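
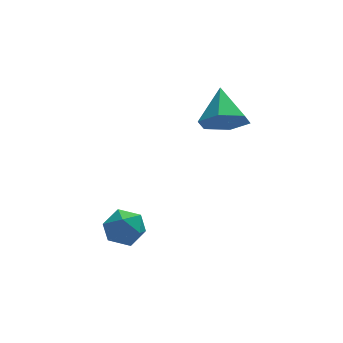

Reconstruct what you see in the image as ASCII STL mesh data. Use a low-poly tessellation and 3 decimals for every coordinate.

solid 
facet normal -0.521 0.080 0.850
outer loop
vertex -2.718 -1.032 -1.987
vertex -3.327 -1.469 -2.319
vertex -2.724 -1.849 -1.914
endloop
endfacet
facet normal 0.181 0.086 0.980
outer loop
vertex -2.718 -1.032 -1.987
vertex -2.724 -1.849 -1.914
vertex -2.022 -1.458 -2.078
endloop
endfacet
facet normal 0.468 0.632 0.618
outer loop
vertex -2.718 -1.032 -1.987
vertex -2.022 -1.458 -2.078
vertex -2.192 -0.836 -2.585
endloop
endfacet
facet normal -0.057 0.963 0.265
outer loop
vertex -2.718 -1.032 -1.987
vertex -2.192 -0.836 -2.585
vertex -2.998 -0.843 -2.734
endloop
endfacet
facet normal -0.669 0.622 0.408
outer loop
vertex -2.718 -1.032 -1.987
vertex -2.998 -0.843 -2.734
vertex -3.327 -1.469 -2.319
endloop
endfacet
facet normal 0.458 -0.519 0.722
outer loop
vertex -2.022 -1.458 -2.078
vertex -2.724 -1.849 -1.914
vertex -2.202 -2.157 -2.466
endloop
endfacet
facet normal -0.677 -0.529 0.512
outer loop
vertex -2.724 -1.849 -1.914
vertex -3.327 -1.469 -2.319
vertex -3.008 -2.164 -2.615
endloop
endfacet
facet normal -0.916 0.348 -0.202
outer loop
vertex -3.327 -1.469 -2.319
vertex -2.998 -0.843 -2.734
vertex -3.178 -1.542 -3.122
endloop
endfacet
facet normal 0.072 0.898 -0.433
outer loop
vertex -2.998 -0.843 -2.734
vertex -2.192 -0.836 -2.585
vertex -2.476 -1.151 -3.286
endloop
endfacet
facet normal 0.921 0.364 0.138
outer loop
vertex -2.192 -0.836 -2.585
vertex -2.022 -1.458 -2.078
vertex -1.873 -1.531 -2.881
endloop
endfacet
facet normal 0.057 -0.963 -0.265
outer loop
vertex -2.482 -1.968 -3.213
vertex -2.202 -2.157 -2.466
vertex -3.008 -2.164 -2.615
endloop
endfacet
facet normal -0.468 -0.632 -0.618
outer loop
vertex -2.482 -1.968 -3.213
vertex -3.008 -2.164 -2.615
vertex -3.178 -1.542 -3.122
endloop
endfacet
facet normal -0.181 -0.086 -0.980
outer loop
vertex -2.482 -1.968 -3.213
vertex -3.178 -1.542 -3.122
vertex -2.476 -1.151 -3.286
endloop
endfacet
facet normal 0.521 -0.080 -0.850
outer loop
vertex -2.482 -1.968 -3.213
vertex -2.476 -1.151 -3.286
vertex -1.873 -1.531 -2.881
endloop
endfacet
facet normal 0.669 -0.622 -0.408
outer loop
vertex -2.482 -1.968 -3.213
vertex -1.873 -1.531 -2.881
vertex -2.202 -2.157 -2.466
endloop
endfacet
facet normal -0.072 -0.898 0.433
outer loop
vertex -3.008 -2.164 -2.615
vertex -2.202 -2.157 -2.466
vertex -2.724 -1.849 -1.914
endloop
endfacet
facet normal -0.921 -0.364 -0.138
outer loop
vertex -3.178 -1.542 -3.122
vertex -3.008 -2.164 -2.615
vertex -3.327 -1.469 -2.319
endloop
endfacet
facet normal -0.458 0.519 -0.722
outer loop
vertex -2.476 -1.151 -3.286
vertex -3.178 -1.542 -3.122
vertex -2.998 -0.843 -2.734
endloop
endfacet
facet normal 0.677 0.529 -0.512
outer loop
vertex -1.873 -1.531 -2.881
vertex -2.476 -1.151 -3.286
vertex -2.192 -0.836 -2.585
endloop
endfacet
facet normal 0.916 -0.348 0.202
outer loop
vertex -2.202 -2.157 -2.466
vertex -1.873 -1.531 -2.881
vertex -2.022 -1.458 -2.078
endloop
endfacet
facet normal -0.112 -0.803 -0.585
outer loop
vertex 2.076 0.54 0.96
vertex 1.479 1.035 0.394
vertex 2.422 1.035 0.214
endloop
endfacet
facet normal 0.876 0.100 0.473
outer loop
vertex 2.076 0.54 0.96
vertex 2.422 1.035 0.214
vertex 1.661 2.345 1.346
endloop
endfacet
facet normal -0.111 -0.804 -0.584
outer loop
vertex 2.422 1.035 0.214
vertex 1.479 1.035 0.394
vertex 1.825 1.529 -0.353
endloop
endfacet
facet normal 0.741 0.630 -0.231
outer loop
vertex 2.422 1.035 0.214
vertex 1.825 1.529 -0.353
vertex 1.661 2.345 1.346
endloop
endfacet
facet normal -0.112 -0.804 -0.584
outer loop
vertex 1.825 1.529 -0.353
vertex 1.479 1.035 0.394
vertex 0.882 1.529 -0.172
endloop
endfacet
facet normal -0.084 0.895 -0.438
outer loop
vertex 1.825 1.529 -0.353
vertex 0.882 1.529 -0.172
vertex 1.661 2.345 1.346
endloop
endfacet
facet normal -0.111 -0.804 -0.584
outer loop
vertex 0.882 1.529 -0.172
vertex 1.479 1.035 0.394
vertex 0.536 1.035 0.574
endloop
endfacet
facet normal -0.774 0.630 0.058
outer loop
vertex 0.882 1.529 -0.172
vertex 0.536 1.035 0.574
vertex 1.661 2.345 1.346
endloop
endfacet
facet normal -0.112 -0.804 -0.584
outer loop
vertex 0.536 1.035 0.574
vertex 1.479 1.035 0.394
vertex 1.133 0.54 1.141
endloop
endfacet
facet normal -0.640 0.101 0.762
outer loop
vertex 0.536 1.035 0.574
vertex 1.133 0.54 1.141
vertex 1.661 2.345 1.346
endloop
endfacet
facet normal -0.112 -0.804 -0.584
outer loop
vertex 1.133 0.54 1.141
vertex 1.479 1.035 0.394
vertex 2.076 0.54 0.96
endloop
endfacet
facet normal 0.186 -0.164 0.969
outer loop
vertex 1.133 0.54 1.141
vertex 2.076 0.54 0.96
vertex 1.661 2.345 1.346
endloop
endfacet

endsolid


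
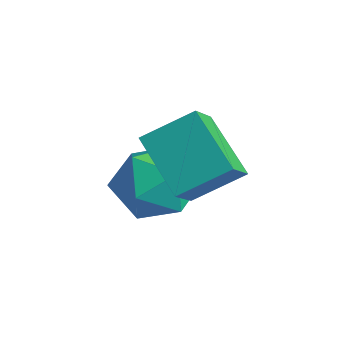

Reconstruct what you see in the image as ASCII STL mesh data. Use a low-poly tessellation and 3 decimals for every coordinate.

solid 
facet normal -0.033 0.913 -0.406
outer loop
vertex -0.77 3.839 -4.729
vertex -1.462 4.128 -4.023
vertex -0.456 4.247 -3.837
endloop
endfacet
facet normal 0.610 0.617 -0.497
outer loop
vertex -0.77 3.839 -4.729
vertex -0.456 4.247 -3.837
vertex 0.04 3.436 -4.235
endloop
endfacet
facet normal 0.523 0.005 -0.853
outer loop
vertex -0.77 3.839 -4.729
vertex 0.04 3.436 -4.235
vertex -0.66 2.816 -4.668
endloop
endfacet
facet normal -0.175 -0.077 -0.981
outer loop
vertex -0.77 3.839 -4.729
vertex -0.66 2.816 -4.668
vertex -1.588 3.243 -4.536
endloop
endfacet
facet normal -0.518 0.483 -0.706
outer loop
vertex -0.77 3.839 -4.729
vertex -1.588 3.243 -4.536
vertex -1.462 4.128 -4.023
endloop
endfacet
facet normal 0.874 0.462 0.147
outer loop
vertex 0.04 3.436 -4.235
vertex -0.456 4.247 -3.837
vertex -0.152 3.477 -3.224
endloop
endfacet
facet normal -0.166 0.941 0.294
outer loop
vertex -0.456 4.247 -3.837
vertex -1.462 4.128 -4.023
vertex -1.08 3.904 -3.092
endloop
endfacet
facet normal -0.950 0.246 -0.190
outer loop
vertex -1.462 4.128 -4.023
vertex -1.588 3.243 -4.536
vertex -1.78 3.284 -3.525
endloop
endfacet
facet normal -0.395 -0.663 -0.636
outer loop
vertex -1.588 3.243 -4.536
vertex -0.66 2.816 -4.668
vertex -1.284 2.473 -3.923
endloop
endfacet
facet normal 0.733 -0.529 -0.428
outer loop
vertex -0.66 2.816 -4.668
vertex 0.04 3.436 -4.235
vertex -0.278 2.592 -3.737
endloop
endfacet
facet normal 0.175 0.077 0.981
outer loop
vertex -0.97 2.881 -3.031
vertex -0.152 3.477 -3.224
vertex -1.08 3.904 -3.092
endloop
endfacet
facet normal -0.523 -0.005 0.853
outer loop
vertex -0.97 2.881 -3.031
vertex -1.08 3.904 -3.092
vertex -1.78 3.284 -3.525
endloop
endfacet
facet normal -0.610 -0.617 0.497
outer loop
vertex -0.97 2.881 -3.031
vertex -1.78 3.284 -3.525
vertex -1.284 2.473 -3.923
endloop
endfacet
facet normal 0.033 -0.913 0.406
outer loop
vertex -0.97 2.881 -3.031
vertex -1.284 2.473 -3.923
vertex -0.278 2.592 -3.737
endloop
endfacet
facet normal 0.518 -0.483 0.706
outer loop
vertex -0.97 2.881 -3.031
vertex -0.278 2.592 -3.737
vertex -0.152 3.477 -3.224
endloop
endfacet
facet normal 0.395 0.663 0.636
outer loop
vertex -1.08 3.904 -3.092
vertex -0.152 3.477 -3.224
vertex -0.456 4.247 -3.837
endloop
endfacet
facet normal -0.733 0.529 0.428
outer loop
vertex -1.78 3.284 -3.525
vertex -1.08 3.904 -3.092
vertex -1.462 4.128 -4.023
endloop
endfacet
facet normal -0.874 -0.462 -0.147
outer loop
vertex -1.284 2.473 -3.923
vertex -1.78 3.284 -3.525
vertex -1.588 3.243 -4.536
endloop
endfacet
facet normal 0.166 -0.941 -0.294
outer loop
vertex -0.278 2.592 -3.737
vertex -1.284 2.473 -3.923
vertex -0.66 2.816 -4.668
endloop
endfacet
facet normal 0.950 -0.246 0.190
outer loop
vertex -0.152 3.477 -3.224
vertex -0.278 2.592 -3.737
vertex 0.04 3.436 -4.235
endloop
endfacet
facet normal -0.466 0.624 -0.627
outer loop
vertex -0.463 4.395 -2.023
vertex 0.878 4.466 -2.948
vertex -0.894 3.366 -2.727
endloop
endfacet
facet normal -0.823 -0.043 0.567
outer loop
vertex -0.438 2.754 -2.112
vertex -0.463 4.395 -2.023
vertex -0.894 3.366 -2.727
endloop
endfacet
facet normal -0.466 0.624 -0.627
outer loop
vertex -0.894 3.366 -2.727
vertex 0.878 4.466 -2.948
vertex 0.446 3.436 -3.652
endloop
endfacet
facet normal -0.327 -0.780 -0.533
outer loop
vertex 0.446 3.436 -3.652
vertex -0.438 2.754 -2.112
vertex -0.894 3.366 -2.727
endloop
endfacet
facet normal 0.327 0.780 0.534
outer loop
vertex -0.463 4.395 -2.023
vertex 1.334 3.854 -2.333
vertex 0.878 4.466 -2.948
endloop
endfacet
facet normal -0.822 -0.043 0.568
outer loop
vertex -0.006 3.784 -1.408
vertex -0.463 4.395 -2.023
vertex -0.438 2.754 -2.112
endloop
endfacet
facet normal 0.327 0.781 0.533
outer loop
vertex -0.006 3.784 -1.408
vertex 1.334 3.854 -2.333
vertex -0.463 4.395 -2.023
endloop
endfacet
facet normal 0.822 0.043 -0.567
outer loop
vertex 0.878 4.466 -2.948
vertex 1.334 3.854 -2.333
vertex 0.446 3.436 -3.652
endloop
endfacet
facet normal -0.326 -0.781 -0.533
outer loop
vertex 0.903 2.825 -3.037
vertex -0.438 2.754 -2.112
vertex 0.446 3.436 -3.652
endloop
endfacet
facet normal 0.822 0.044 -0.567
outer loop
vertex 0.446 3.436 -3.652
vertex 1.334 3.854 -2.333
vertex 0.903 2.825 -3.037
endloop
endfacet
facet normal 0.466 -0.624 0.627
outer loop
vertex 0.903 2.825 -3.037
vertex -0.006 3.784 -1.408
vertex -0.438 2.754 -2.112
endloop
endfacet
facet normal 0.466 -0.624 0.627
outer loop
vertex 1.334 3.854 -2.333
vertex -0.006 3.784 -1.408
vertex 0.903 2.825 -3.037
endloop
endfacet

endsolid


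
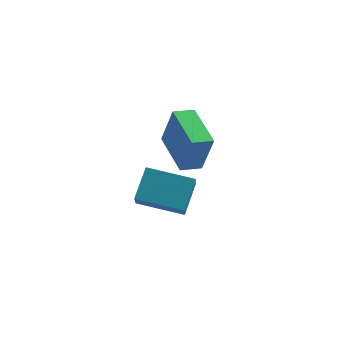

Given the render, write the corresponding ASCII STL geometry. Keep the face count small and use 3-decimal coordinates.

solid 
facet normal -0.977 -0.064 0.205
outer loop
vertex 0.808 -5.157 -1.659
vertex 0.965 -4.1 -0.578
vertex 0.411 -3.647 -3.079
endloop
endfacet
facet normal -0.103 -0.696 -0.711
outer loop
vertex 2.335 -3.52 -3.482
vertex 0.808 -5.157 -1.659
vertex 0.411 -3.647 -3.079
endloop
endfacet
facet normal -0.977 -0.064 0.205
outer loop
vertex 0.411 -3.647 -3.079
vertex 0.965 -4.1 -0.578
vertex 0.568 -2.59 -1.998
endloop
endfacet
facet normal -0.188 0.716 -0.673
outer loop
vertex 0.568 -2.59 -1.998
vertex 2.335 -3.52 -3.482
vertex 0.411 -3.647 -3.079
endloop
endfacet
facet normal 0.188 -0.716 0.673
outer loop
vertex 0.808 -5.157 -1.659
vertex 2.889 -3.973 -0.981
vertex 0.965 -4.1 -0.578
endloop
endfacet
facet normal -0.103 -0.696 -0.711
outer loop
vertex 2.732 -5.03 -2.062
vertex 0.808 -5.157 -1.659
vertex 2.335 -3.52 -3.482
endloop
endfacet
facet normal 0.188 -0.716 0.673
outer loop
vertex 2.732 -5.03 -2.062
vertex 2.889 -3.973 -0.981
vertex 0.808 -5.157 -1.659
endloop
endfacet
facet normal 0.103 0.696 0.711
outer loop
vertex 0.965 -4.1 -0.578
vertex 2.889 -3.973 -0.981
vertex 0.568 -2.59 -1.998
endloop
endfacet
facet normal -0.188 0.716 -0.673
outer loop
vertex 2.492 -2.463 -2.401
vertex 2.335 -3.52 -3.482
vertex 0.568 -2.59 -1.998
endloop
endfacet
facet normal 0.103 0.696 0.711
outer loop
vertex 0.568 -2.59 -1.998
vertex 2.889 -3.973 -0.981
vertex 2.492 -2.463 -2.401
endloop
endfacet
facet normal 0.977 0.064 -0.205
outer loop
vertex 2.492 -2.463 -2.401
vertex 2.732 -5.03 -2.062
vertex 2.335 -3.52 -3.482
endloop
endfacet
facet normal 0.977 0.064 -0.205
outer loop
vertex 2.889 -3.973 -0.981
vertex 2.732 -5.03 -2.062
vertex 2.492 -2.463 -2.401
endloop
endfacet
facet normal -0.773 -0.617 0.150
outer loop
vertex 1.98 -1.086 -1.007
vertex 0.75 0.589 -0.456
vertex 1.441 -0.867 -2.878
endloop
endfacet
facet normal 0.572 -0.779 -0.256
outer loop
vertex 2.19 -0.269 -3.024
vertex 1.98 -1.086 -1.007
vertex 1.441 -0.867 -2.878
endloop
endfacet
facet normal -0.772 -0.617 0.151
outer loop
vertex 1.441 -0.867 -2.878
vertex 0.75 0.589 -0.456
vertex 0.21 0.808 -2.328
endloop
endfacet
facet normal -0.275 0.111 -0.955
outer loop
vertex 0.21 0.808 -2.328
vertex 2.19 -0.269 -3.024
vertex 1.441 -0.867 -2.878
endloop
endfacet
facet normal 0.275 -0.112 0.955
outer loop
vertex 1.98 -1.086 -1.007
vertex 1.499 1.187 -0.602
vertex 0.75 0.589 -0.456
endloop
endfacet
facet normal 0.572 -0.779 -0.256
outer loop
vertex 2.73 -0.488 -1.152
vertex 1.98 -1.086 -1.007
vertex 2.19 -0.269 -3.024
endloop
endfacet
facet normal 0.274 -0.112 0.955
outer loop
vertex 2.73 -0.488 -1.152
vertex 1.499 1.187 -0.602
vertex 1.98 -1.086 -1.007
endloop
endfacet
facet normal -0.572 0.779 0.256
outer loop
vertex 0.75 0.589 -0.456
vertex 1.499 1.187 -0.602
vertex 0.21 0.808 -2.328
endloop
endfacet
facet normal -0.274 0.113 -0.955
outer loop
vertex 0.96 1.406 -2.473
vertex 2.19 -0.269 -3.024
vertex 0.21 0.808 -2.328
endloop
endfacet
facet normal -0.572 0.779 0.256
outer loop
vertex 0.21 0.808 -2.328
vertex 1.499 1.187 -0.602
vertex 0.96 1.406 -2.473
endloop
endfacet
facet normal 0.773 0.617 -0.151
outer loop
vertex 0.96 1.406 -2.473
vertex 2.73 -0.488 -1.152
vertex 2.19 -0.269 -3.024
endloop
endfacet
facet normal 0.772 0.617 -0.150
outer loop
vertex 1.499 1.187 -0.602
vertex 2.73 -0.488 -1.152
vertex 0.96 1.406 -2.473
endloop
endfacet

endsolid


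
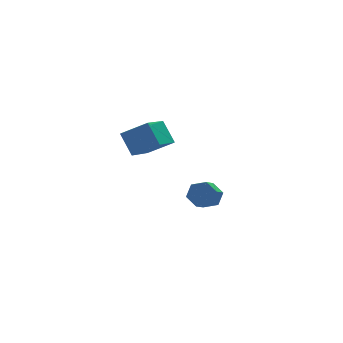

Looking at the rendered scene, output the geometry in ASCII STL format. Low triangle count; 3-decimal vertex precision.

solid 
facet normal -0.714 0.450 -0.536
outer loop
vertex -0.57 -0.888 1.458
vertex 0.473 -0.014 0.804
vertex -0.444 -1.636 0.662
endloop
endfacet
facet normal -0.691 -0.578 0.434
outer loop
vertex 0.427 -2.186 1.316
vertex -0.57 -0.888 1.458
vertex -0.444 -1.636 0.662
endloop
endfacet
facet normal -0.714 0.450 -0.536
outer loop
vertex -0.444 -1.636 0.662
vertex 0.473 -0.014 0.804
vertex 0.6 -0.762 0.007
endloop
endfacet
facet normal 0.115 -0.680 -0.724
outer loop
vertex 0.6 -0.762 0.007
vertex 0.427 -2.186 1.316
vertex -0.444 -1.636 0.662
endloop
endfacet
facet normal -0.115 0.679 0.725
outer loop
vertex -0.57 -0.888 1.458
vertex 1.344 -0.564 1.458
vertex 0.473 -0.014 0.804
endloop
endfacet
facet normal -0.691 -0.578 0.433
outer loop
vertex 0.3 -1.438 2.113
vertex -0.57 -0.888 1.458
vertex 0.427 -2.186 1.316
endloop
endfacet
facet normal -0.115 0.680 0.724
outer loop
vertex 0.3 -1.438 2.113
vertex 1.344 -0.564 1.458
vertex -0.57 -0.888 1.458
endloop
endfacet
facet normal 0.691 0.579 -0.433
outer loop
vertex 0.473 -0.014 0.804
vertex 1.344 -0.564 1.458
vertex 0.6 -0.762 0.007
endloop
endfacet
facet normal 0.116 -0.680 -0.724
outer loop
vertex 1.47 -1.312 0.662
vertex 0.427 -2.186 1.316
vertex 0.6 -0.762 0.007
endloop
endfacet
facet normal 0.692 0.578 -0.433
outer loop
vertex 0.6 -0.762 0.007
vertex 1.344 -0.564 1.458
vertex 1.47 -1.312 0.662
endloop
endfacet
facet normal 0.714 -0.450 0.536
outer loop
vertex 1.47 -1.312 0.662
vertex 0.3 -1.438 2.113
vertex 0.427 -2.186 1.316
endloop
endfacet
facet normal 0.714 -0.451 0.536
outer loop
vertex 1.344 -0.564 1.458
vertex 0.3 -1.438 2.113
vertex 1.47 -1.312 0.662
endloop
endfacet
facet normal 0.569 0.586 -0.577
outer loop
vertex 4.116 -0.237 -3.592
vertex 3.611 0.072 -3.776
vertex 3.924 0.26 -3.276
endloop
endfacet
facet normal 0.762 -0.111 0.638
outer loop
vertex 4.116 -0.237 -3.592
vertex 3.924 0.26 -3.276
vertex 3.474 -0.9 -2.94
endloop
endfacet
facet normal 0.764 -0.112 0.636
outer loop
vertex 3.474 -0.9 -2.94
vertex 3.924 0.26 -3.276
vertex 3.283 -0.403 -2.623
endloop
endfacet
facet normal -0.568 -0.587 0.577
outer loop
vertex 3.474 -0.9 -2.94
vertex 3.283 -0.403 -2.623
vertex 2.969 -0.592 -3.124
endloop
endfacet
facet normal 0.568 0.587 -0.576
outer loop
vertex 3.924 0.26 -3.276
vertex 3.611 0.072 -3.776
vertex 3.419 0.569 -3.459
endloop
endfacet
facet normal 0.115 0.638 0.761
outer loop
vertex 3.924 0.26 -3.276
vertex 3.419 0.569 -3.459
vertex 3.283 -0.403 -2.623
endloop
endfacet
facet normal 0.113 0.639 0.761
outer loop
vertex 3.283 -0.403 -2.623
vertex 3.419 0.569 -3.459
vertex 2.777 -0.094 -2.807
endloop
endfacet
facet normal -0.568 -0.587 0.577
outer loop
vertex 3.283 -0.403 -2.623
vertex 2.777 -0.094 -2.807
vertex 2.969 -0.592 -3.124
endloop
endfacet
facet normal 0.568 0.587 -0.576
outer loop
vertex 3.419 0.569 -3.459
vertex 3.611 0.072 -3.776
vertex 3.106 0.38 -3.96
endloop
endfacet
facet normal -0.650 0.750 0.123
outer loop
vertex 3.419 0.569 -3.459
vertex 3.106 0.38 -3.96
vertex 2.777 -0.094 -2.807
endloop
endfacet
facet normal -0.650 0.750 0.123
outer loop
vertex 2.777 -0.094 -2.807
vertex 3.106 0.38 -3.96
vertex 2.464 -0.283 -3.308
endloop
endfacet
facet normal -0.569 -0.586 0.577
outer loop
vertex 2.777 -0.094 -2.807
vertex 2.464 -0.283 -3.308
vertex 2.969 -0.592 -3.124
endloop
endfacet
facet normal 0.568 0.587 -0.577
outer loop
vertex 3.106 0.38 -3.96
vertex 3.611 0.072 -3.776
vertex 3.297 -0.117 -4.277
endloop
endfacet
facet normal -0.763 0.113 -0.637
outer loop
vertex 3.106 0.38 -3.96
vertex 3.297 -0.117 -4.277
vertex 2.464 -0.283 -3.308
endloop
endfacet
facet normal -0.763 0.110 -0.637
outer loop
vertex 2.464 -0.283 -3.308
vertex 3.297 -0.117 -4.277
vertex 2.656 -0.78 -3.624
endloop
endfacet
facet normal -0.569 -0.586 0.577
outer loop
vertex 2.464 -0.283 -3.308
vertex 2.656 -0.78 -3.624
vertex 2.969 -0.592 -3.124
endloop
endfacet
facet normal 0.568 0.587 -0.577
outer loop
vertex 3.297 -0.117 -4.277
vertex 3.611 0.072 -3.776
vertex 3.803 -0.426 -4.093
endloop
endfacet
facet normal -0.114 -0.639 -0.761
outer loop
vertex 3.297 -0.117 -4.277
vertex 3.803 -0.426 -4.093
vertex 2.656 -0.78 -3.624
endloop
endfacet
facet normal -0.114 -0.638 -0.761
outer loop
vertex 2.656 -0.78 -3.624
vertex 3.803 -0.426 -4.093
vertex 3.161 -1.089 -3.441
endloop
endfacet
facet normal -0.568 -0.587 0.576
outer loop
vertex 2.656 -0.78 -3.624
vertex 3.161 -1.089 -3.441
vertex 2.969 -0.592 -3.124
endloop
endfacet
facet normal 0.569 0.586 -0.577
outer loop
vertex 3.803 -0.426 -4.093
vertex 3.611 0.072 -3.776
vertex 4.116 -0.237 -3.592
endloop
endfacet
facet normal 0.650 -0.750 -0.123
outer loop
vertex 3.803 -0.426 -4.093
vertex 4.116 -0.237 -3.592
vertex 3.161 -1.089 -3.441
endloop
endfacet
facet normal 0.650 -0.750 -0.123
outer loop
vertex 3.161 -1.089 -3.441
vertex 4.116 -0.237 -3.592
vertex 3.474 -0.9 -2.94
endloop
endfacet
facet normal -0.568 -0.587 0.576
outer loop
vertex 3.161 -1.089 -3.441
vertex 3.474 -0.9 -2.94
vertex 2.969 -0.592 -3.124
endloop
endfacet

endsolid


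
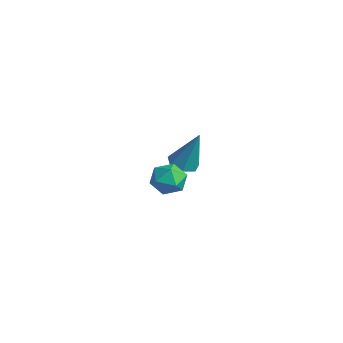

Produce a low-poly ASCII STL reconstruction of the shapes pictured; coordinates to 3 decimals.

solid 
facet normal -0.270 -0.236 -0.934
outer loop
vertex -0.917 3.756 -2.355
vertex -1.486 3.583 -2.147
vertex -1.296 4.15 -2.345
endloop
endfacet
facet normal 0.719 0.693 -0.053
outer loop
vertex -0.917 3.756 -2.355
vertex -1.296 4.15 -2.345
vertex -1.014 3.997 -0.513
endloop
endfacet
facet normal -0.269 -0.236 -0.934
outer loop
vertex -1.296 4.15 -2.345
vertex -1.486 3.583 -2.147
vertex -1.818 4.117 -2.186
endloop
endfacet
facet normal -0.036 0.995 0.089
outer loop
vertex -1.296 4.15 -2.345
vertex -1.818 4.117 -2.186
vertex -1.014 3.997 -0.513
endloop
endfacet
facet normal -0.271 -0.236 -0.933
outer loop
vertex -1.818 4.117 -2.186
vertex -1.486 3.583 -2.147
vertex -2.09 3.682 -1.997
endloop
endfacet
facet normal -0.701 0.603 0.380
outer loop
vertex -1.818 4.117 -2.186
vertex -2.09 3.682 -1.997
vertex -1.014 3.997 -0.513
endloop
endfacet
facet normal -0.271 -0.237 -0.933
outer loop
vertex -2.09 3.682 -1.997
vertex -1.486 3.583 -2.147
vertex -1.907 3.173 -1.921
endloop
endfacet
facet normal -0.776 -0.189 0.602
outer loop
vertex -2.09 3.682 -1.997
vertex -1.907 3.173 -1.921
vertex -1.014 3.997 -0.513
endloop
endfacet
facet normal -0.271 -0.236 -0.933
outer loop
vertex -1.907 3.173 -1.921
vertex -1.486 3.583 -2.147
vertex -1.408 2.972 -2.015
endloop
endfacet
facet normal -0.205 -0.783 0.588
outer loop
vertex -1.907 3.173 -1.921
vertex -1.408 2.972 -2.015
vertex -1.014 3.997 -0.513
endloop
endfacet
facet normal -0.269 -0.236 -0.934
outer loop
vertex -1.408 2.972 -2.015
vertex -1.486 3.583 -2.147
vertex -0.967 3.232 -2.208
endloop
endfacet
facet normal 0.584 -0.733 0.347
outer loop
vertex -1.408 2.972 -2.015
vertex -0.967 3.232 -2.208
vertex -1.014 3.997 -0.513
endloop
endfacet
facet normal -0.269 -0.236 -0.934
outer loop
vertex -0.967 3.232 -2.208
vertex -1.486 3.583 -2.147
vertex -0.917 3.756 -2.355
endloop
endfacet
facet normal 0.995 -0.077 0.063
outer loop
vertex -0.967 3.232 -2.208
vertex -0.917 3.756 -2.355
vertex -1.014 3.997 -0.513
endloop
endfacet
facet normal -0.288 0.020 0.957
outer loop
vertex 2.843 0.587 1.199
vertex 2.745 -0.111 1.184
vertex 3.372 0.153 1.367
endloop
endfacet
facet normal 0.181 0.539 0.823
outer loop
vertex 2.843 0.587 1.199
vertex 3.372 0.153 1.367
vertex 3.494 0.721 0.968
endloop
endfacet
facet normal -0.087 0.949 0.304
outer loop
vertex 2.843 0.587 1.199
vertex 3.494 0.721 0.968
vertex 2.943 0.808 0.538
endloop
endfacet
facet normal -0.722 0.681 0.119
outer loop
vertex 2.843 0.587 1.199
vertex 2.943 0.808 0.538
vertex 2.48 0.294 0.671
endloop
endfacet
facet normal -0.846 0.108 0.522
outer loop
vertex 2.843 0.587 1.199
vertex 2.48 0.294 0.671
vertex 2.745 -0.111 1.184
endloop
endfacet
facet normal 0.780 0.239 0.578
outer loop
vertex 3.494 0.721 0.968
vertex 3.372 0.153 1.367
vertex 3.8 0.106 0.809
endloop
endfacet
facet normal 0.022 -0.605 0.796
outer loop
vertex 3.372 0.153 1.367
vertex 2.745 -0.111 1.184
vertex 3.337 -0.408 0.942
endloop
endfacet
facet normal -0.882 -0.462 0.091
outer loop
vertex 2.745 -0.111 1.184
vertex 2.48 0.294 0.671
vertex 2.786 -0.321 0.512
endloop
endfacet
facet normal -0.682 0.468 -0.562
outer loop
vertex 2.48 0.294 0.671
vertex 2.943 0.808 0.538
vertex 2.908 0.247 0.113
endloop
endfacet
facet normal 0.346 0.901 -0.261
outer loop
vertex 2.943 0.808 0.538
vertex 3.494 0.721 0.968
vertex 3.535 0.511 0.296
endloop
endfacet
facet normal 0.722 -0.681 -0.119
outer loop
vertex 3.437 -0.187 0.281
vertex 3.8 0.106 0.809
vertex 3.337 -0.408 0.942
endloop
endfacet
facet normal 0.087 -0.949 -0.304
outer loop
vertex 3.437 -0.187 0.281
vertex 3.337 -0.408 0.942
vertex 2.786 -0.321 0.512
endloop
endfacet
facet normal -0.181 -0.539 -0.823
outer loop
vertex 3.437 -0.187 0.281
vertex 2.786 -0.321 0.512
vertex 2.908 0.247 0.113
endloop
endfacet
facet normal 0.288 -0.020 -0.957
outer loop
vertex 3.437 -0.187 0.281
vertex 2.908 0.247 0.113
vertex 3.535 0.511 0.296
endloop
endfacet
facet normal 0.846 -0.108 -0.522
outer loop
vertex 3.437 -0.187 0.281
vertex 3.535 0.511 0.296
vertex 3.8 0.106 0.809
endloop
endfacet
facet normal 0.682 -0.468 0.562
outer loop
vertex 3.337 -0.408 0.942
vertex 3.8 0.106 0.809
vertex 3.372 0.153 1.367
endloop
endfacet
facet normal -0.346 -0.901 0.261
outer loop
vertex 2.786 -0.321 0.512
vertex 3.337 -0.408 0.942
vertex 2.745 -0.111 1.184
endloop
endfacet
facet normal -0.780 -0.239 -0.578
outer loop
vertex 2.908 0.247 0.113
vertex 2.786 -0.321 0.512
vertex 2.48 0.294 0.671
endloop
endfacet
facet normal -0.022 0.605 -0.796
outer loop
vertex 3.535 0.511 0.296
vertex 2.908 0.247 0.113
vertex 2.943 0.808 0.538
endloop
endfacet
facet normal 0.882 0.462 -0.091
outer loop
vertex 3.8 0.106 0.809
vertex 3.535 0.511 0.296
vertex 3.494 0.721 0.968
endloop
endfacet

endsolid


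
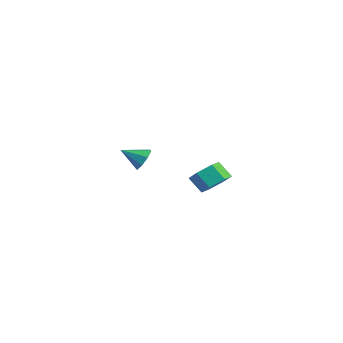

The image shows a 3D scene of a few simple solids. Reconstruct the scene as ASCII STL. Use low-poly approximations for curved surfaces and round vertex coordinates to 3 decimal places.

solid 
facet normal 0.565 0.359 -0.743
outer loop
vertex 4.493 -2.053 -3.633
vertex 3.939 -1.39 -3.734
vertex 4.612 -1.316 -3.187
endloop
endfacet
facet normal 0.814 -0.391 0.430
outer loop
vertex 4.493 -2.053 -3.633
vertex 4.612 -1.316 -3.187
vertex 3.894 -2.434 -2.846
endloop
endfacet
facet normal 0.814 -0.391 0.430
outer loop
vertex 3.894 -2.434 -2.846
vertex 4.612 -1.316 -3.187
vertex 4.013 -1.696 -2.399
endloop
endfacet
facet normal -0.565 -0.359 0.743
outer loop
vertex 3.894 -2.434 -2.846
vertex 4.013 -1.696 -2.399
vertex 3.341 -1.77 -2.946
endloop
endfacet
facet normal 0.565 0.359 -0.743
outer loop
vertex 4.612 -1.316 -3.187
vertex 3.939 -1.39 -3.734
vertex 4.058 -0.652 -3.287
endloop
endfacet
facet normal 0.526 0.538 0.659
outer loop
vertex 4.612 -1.316 -3.187
vertex 4.058 -0.652 -3.287
vertex 4.013 -1.696 -2.399
endloop
endfacet
facet normal 0.524 0.539 0.660
outer loop
vertex 4.013 -1.696 -2.399
vertex 4.058 -0.652 -3.287
vertex 3.459 -1.033 -2.5
endloop
endfacet
facet normal -0.565 -0.359 0.743
outer loop
vertex 4.013 -1.696 -2.399
vertex 3.459 -1.033 -2.5
vertex 3.341 -1.77 -2.946
endloop
endfacet
facet normal 0.565 0.359 -0.743
outer loop
vertex 4.058 -0.652 -3.287
vertex 3.939 -1.39 -3.734
vertex 3.386 -0.726 -3.834
endloop
endfacet
facet normal -0.289 0.929 0.230
outer loop
vertex 4.058 -0.652 -3.287
vertex 3.386 -0.726 -3.834
vertex 3.459 -1.033 -2.5
endloop
endfacet
facet normal -0.289 0.929 0.230
outer loop
vertex 3.459 -1.033 -2.5
vertex 3.386 -0.726 -3.834
vertex 2.787 -1.107 -3.047
endloop
endfacet
facet normal -0.565 -0.359 0.743
outer loop
vertex 3.459 -1.033 -2.5
vertex 2.787 -1.107 -3.047
vertex 3.341 -1.77 -2.946
endloop
endfacet
facet normal 0.565 0.359 -0.743
outer loop
vertex 3.386 -0.726 -3.834
vertex 3.939 -1.39 -3.734
vertex 3.267 -1.464 -4.281
endloop
endfacet
facet normal -0.814 0.391 -0.430
outer loop
vertex 3.386 -0.726 -3.834
vertex 3.267 -1.464 -4.281
vertex 2.787 -1.107 -3.047
endloop
endfacet
facet normal -0.814 0.391 -0.430
outer loop
vertex 2.787 -1.107 -3.047
vertex 3.267 -1.464 -4.281
vertex 2.668 -1.844 -3.493
endloop
endfacet
facet normal -0.565 -0.359 0.743
outer loop
vertex 2.787 -1.107 -3.047
vertex 2.668 -1.844 -3.493
vertex 3.341 -1.77 -2.946
endloop
endfacet
facet normal 0.565 0.359 -0.743
outer loop
vertex 3.267 -1.464 -4.281
vertex 3.939 -1.39 -3.734
vertex 3.821 -2.127 -4.18
endloop
endfacet
facet normal -0.525 -0.539 -0.659
outer loop
vertex 3.267 -1.464 -4.281
vertex 3.821 -2.127 -4.18
vertex 2.668 -1.844 -3.493
endloop
endfacet
facet normal -0.525 -0.537 -0.660
outer loop
vertex 2.668 -1.844 -3.493
vertex 3.821 -2.127 -4.18
vertex 3.222 -2.508 -3.393
endloop
endfacet
facet normal -0.565 -0.359 0.743
outer loop
vertex 2.668 -1.844 -3.493
vertex 3.222 -2.508 -3.393
vertex 3.341 -1.77 -2.946
endloop
endfacet
facet normal 0.565 0.359 -0.743
outer loop
vertex 3.821 -2.127 -4.18
vertex 3.939 -1.39 -3.734
vertex 4.493 -2.053 -3.633
endloop
endfacet
facet normal 0.289 -0.929 -0.230
outer loop
vertex 3.821 -2.127 -4.18
vertex 4.493 -2.053 -3.633
vertex 3.222 -2.508 -3.393
endloop
endfacet
facet normal 0.289 -0.929 -0.230
outer loop
vertex 3.222 -2.508 -3.393
vertex 4.493 -2.053 -3.633
vertex 3.894 -2.434 -2.846
endloop
endfacet
facet normal -0.565 -0.359 0.743
outer loop
vertex 3.222 -2.508 -3.393
vertex 3.894 -2.434 -2.846
vertex 3.341 -1.77 -2.946
endloop
endfacet
facet normal 0.367 0.779 -0.508
outer loop
vertex -2.619 -1.726 -3.548
vertex -2.904 -2.018 -4.201
vertex -3.167 -1.54 -3.658
endloop
endfacet
facet normal -0.158 0.113 0.981
outer loop
vertex -2.619 -1.726 -3.548
vertex -3.167 -1.54 -3.658
vertex -3.396 -3.062 -3.519
endloop
endfacet
facet normal 0.366 0.779 -0.508
outer loop
vertex -3.167 -1.54 -3.658
vertex -2.904 -2.018 -4.201
vertex -3.561 -1.634 -4.086
endloop
endfacet
facet normal -0.743 0.171 0.647
outer loop
vertex -3.167 -1.54 -3.658
vertex -3.561 -1.634 -4.086
vertex -3.396 -3.062 -3.519
endloop
endfacet
facet normal 0.366 0.779 -0.509
outer loop
vertex -3.561 -1.634 -4.086
vertex -2.904 -2.018 -4.201
vertex -3.571 -1.953 -4.581
endloop
endfacet
facet normal -0.994 -0.085 0.075
outer loop
vertex -3.561 -1.634 -4.086
vertex -3.571 -1.953 -4.581
vertex -3.396 -3.062 -3.519
endloop
endfacet
facet normal 0.366 0.779 -0.509
outer loop
vertex -3.571 -1.953 -4.581
vertex -2.904 -2.018 -4.201
vertex -3.19 -2.31 -4.854
endloop
endfacet
facet normal -0.763 -0.506 -0.403
outer loop
vertex -3.571 -1.953 -4.581
vertex -3.19 -2.31 -4.854
vertex -3.396 -3.062 -3.519
endloop
endfacet
facet normal 0.366 0.779 -0.509
outer loop
vertex -3.19 -2.31 -4.854
vertex -2.904 -2.018 -4.201
vertex -2.641 -2.496 -4.744
endloop
endfacet
facet normal -0.185 -0.844 -0.504
outer loop
vertex -3.19 -2.31 -4.854
vertex -2.641 -2.496 -4.744
vertex -3.396 -3.062 -3.519
endloop
endfacet
facet normal 0.368 0.779 -0.508
outer loop
vertex -2.641 -2.496 -4.744
vertex -2.904 -2.018 -4.201
vertex -2.247 -2.403 -4.316
endloop
endfacet
facet normal 0.398 -0.901 -0.171
outer loop
vertex -2.641 -2.496 -4.744
vertex -2.247 -2.403 -4.316
vertex -3.396 -3.062 -3.519
endloop
endfacet
facet normal 0.367 0.779 -0.509
outer loop
vertex -2.247 -2.403 -4.316
vertex -2.904 -2.018 -4.201
vertex -2.238 -2.084 -3.821
endloop
endfacet
facet normal 0.650 -0.644 0.404
outer loop
vertex -2.247 -2.403 -4.316
vertex -2.238 -2.084 -3.821
vertex -3.396 -3.062 -3.519
endloop
endfacet
facet normal 0.367 0.779 -0.509
outer loop
vertex -2.238 -2.084 -3.821
vertex -2.904 -2.018 -4.201
vertex -2.619 -1.726 -3.548
endloop
endfacet
facet normal 0.419 -0.225 0.880
outer loop
vertex -2.238 -2.084 -3.821
vertex -2.619 -1.726 -3.548
vertex -3.396 -3.062 -3.519
endloop
endfacet

endsolid


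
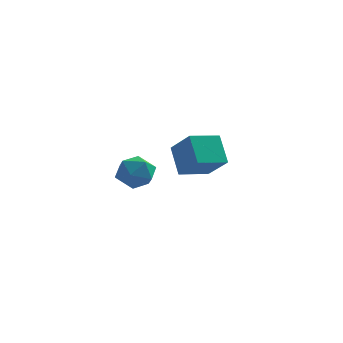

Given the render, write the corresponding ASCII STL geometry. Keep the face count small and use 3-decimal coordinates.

solid 
facet normal -0.939 -0.118 0.324
outer loop
vertex 0.089 -3.026 2.367
vertex 0.083 -4.117 1.952
vertex 0.434 -3.91 3.046
endloop
endfacet
facet normal -0.582 0.340 0.738
outer loop
vertex 0.089 -3.026 2.367
vertex 0.434 -3.91 3.046
vertex 1.027 -2.905 3.051
endloop
endfacet
facet normal -0.352 0.876 0.328
outer loop
vertex 0.089 -3.026 2.367
vertex 1.027 -2.905 3.051
vertex 1.043 -2.49 1.96
endloop
endfacet
facet normal -0.567 0.750 -0.340
outer loop
vertex 0.089 -3.026 2.367
vertex 1.043 -2.49 1.96
vertex 0.459 -3.239 1.281
endloop
endfacet
facet normal -0.929 0.136 -0.343
outer loop
vertex 0.089 -3.026 2.367
vertex 0.459 -3.239 1.281
vertex 0.083 -4.117 1.952
endloop
endfacet
facet normal -0.011 0.002 1.000
outer loop
vertex 1.027 -2.905 3.051
vertex 0.434 -3.91 3.046
vertex 1.601 -3.921 3.059
endloop
endfacet
facet normal -0.588 -0.739 0.329
outer loop
vertex 0.434 -3.91 3.046
vertex 0.083 -4.117 1.952
vertex 1.017 -4.67 2.38
endloop
endfacet
facet normal -0.572 -0.329 -0.751
outer loop
vertex 0.083 -4.117 1.952
vertex 0.459 -3.239 1.281
vertex 1.033 -4.255 1.289
endloop
endfacet
facet normal 0.015 0.665 -0.746
outer loop
vertex 0.459 -3.239 1.281
vertex 1.043 -2.49 1.96
vertex 1.626 -3.25 1.294
endloop
endfacet
facet normal 0.361 0.870 0.336
outer loop
vertex 1.043 -2.49 1.96
vertex 1.027 -2.905 3.051
vertex 1.977 -3.043 2.388
endloop
endfacet
facet normal 0.567 -0.750 0.340
outer loop
vertex 1.971 -4.134 1.973
vertex 1.601 -3.921 3.059
vertex 1.017 -4.67 2.38
endloop
endfacet
facet normal 0.352 -0.876 -0.328
outer loop
vertex 1.971 -4.134 1.973
vertex 1.017 -4.67 2.38
vertex 1.033 -4.255 1.289
endloop
endfacet
facet normal 0.582 -0.340 -0.738
outer loop
vertex 1.971 -4.134 1.973
vertex 1.033 -4.255 1.289
vertex 1.626 -3.25 1.294
endloop
endfacet
facet normal 0.939 0.118 -0.324
outer loop
vertex 1.971 -4.134 1.973
vertex 1.626 -3.25 1.294
vertex 1.977 -3.043 2.388
endloop
endfacet
facet normal 0.929 -0.136 0.343
outer loop
vertex 1.971 -4.134 1.973
vertex 1.977 -3.043 2.388
vertex 1.601 -3.921 3.059
endloop
endfacet
facet normal -0.015 -0.665 0.746
outer loop
vertex 1.017 -4.67 2.38
vertex 1.601 -3.921 3.059
vertex 0.434 -3.91 3.046
endloop
endfacet
facet normal -0.361 -0.870 -0.336
outer loop
vertex 1.033 -4.255 1.289
vertex 1.017 -4.67 2.38
vertex 0.083 -4.117 1.952
endloop
endfacet
facet normal 0.011 -0.002 -1.000
outer loop
vertex 1.626 -3.25 1.294
vertex 1.033 -4.255 1.289
vertex 0.459 -3.239 1.281
endloop
endfacet
facet normal 0.588 0.739 -0.329
outer loop
vertex 1.977 -3.043 2.388
vertex 1.626 -3.25 1.294
vertex 1.043 -2.49 1.96
endloop
endfacet
facet normal 0.572 0.329 0.751
outer loop
vertex 1.601 -3.921 3.059
vertex 1.977 -3.043 2.388
vertex 1.027 -2.905 3.051
endloop
endfacet
facet normal -0.581 0.508 -0.636
outer loop
vertex 1.564 2.861 1.597
vertex 2.974 4.079 1.283
vertex 2.215 1.719 0.089
endloop
endfacet
facet normal -0.746 -0.645 0.166
outer loop
vertex 3.446 0.641 1.437
vertex 1.564 2.861 1.597
vertex 2.215 1.719 0.089
endloop
endfacet
facet normal -0.581 0.508 -0.636
outer loop
vertex 2.215 1.719 0.089
vertex 2.974 4.079 1.283
vertex 3.625 2.937 -0.225
endloop
endfacet
facet normal 0.325 -0.571 -0.754
outer loop
vertex 3.625 2.937 -0.225
vertex 3.446 0.641 1.437
vertex 2.215 1.719 0.089
endloop
endfacet
facet normal -0.325 0.571 0.754
outer loop
vertex 1.564 2.861 1.597
vertex 4.205 3.001 2.631
vertex 2.974 4.079 1.283
endloop
endfacet
facet normal -0.746 -0.645 0.166
outer loop
vertex 2.795 1.783 2.945
vertex 1.564 2.861 1.597
vertex 3.446 0.641 1.437
endloop
endfacet
facet normal -0.325 0.571 0.754
outer loop
vertex 2.795 1.783 2.945
vertex 4.205 3.001 2.631
vertex 1.564 2.861 1.597
endloop
endfacet
facet normal 0.746 0.645 -0.166
outer loop
vertex 2.974 4.079 1.283
vertex 4.205 3.001 2.631
vertex 3.625 2.937 -0.225
endloop
endfacet
facet normal 0.325 -0.571 -0.754
outer loop
vertex 4.856 1.859 1.123
vertex 3.446 0.641 1.437
vertex 3.625 2.937 -0.225
endloop
endfacet
facet normal 0.746 0.645 -0.166
outer loop
vertex 3.625 2.937 -0.225
vertex 4.205 3.001 2.631
vertex 4.856 1.859 1.123
endloop
endfacet
facet normal 0.581 -0.508 0.636
outer loop
vertex 4.856 1.859 1.123
vertex 2.795 1.783 2.945
vertex 3.446 0.641 1.437
endloop
endfacet
facet normal 0.581 -0.508 0.636
outer loop
vertex 4.205 3.001 2.631
vertex 2.795 1.783 2.945
vertex 4.856 1.859 1.123
endloop
endfacet

endsolid


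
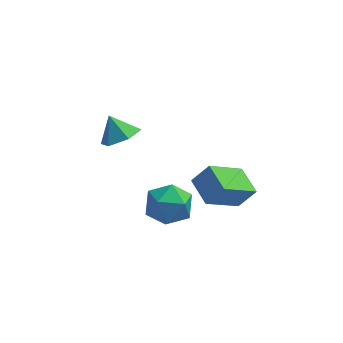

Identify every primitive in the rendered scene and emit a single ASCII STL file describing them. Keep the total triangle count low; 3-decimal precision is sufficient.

solid 
facet normal 0.402 0.770 0.495
outer loop
vertex -0.418 0.916 -1.518
vertex -0.265 0.258 -0.619
vertex 0.541 0.339 -1.4
endloop
endfacet
facet normal 0.523 0.827 -0.206
outer loop
vertex -0.418 0.916 -1.518
vertex 0.541 0.339 -1.4
vertex 0.043 0.403 -2.407
endloop
endfacet
facet normal -0.108 0.836 -0.538
outer loop
vertex -0.418 0.916 -1.518
vertex 0.043 0.403 -2.407
vertex -1.07 0.362 -2.248
endloop
endfacet
facet normal -0.619 0.784 -0.043
outer loop
vertex -0.418 0.916 -1.518
vertex -1.07 0.362 -2.248
vertex -1.26 0.272 -1.143
endloop
endfacet
facet normal -0.303 0.744 0.596
outer loop
vertex -0.418 0.916 -1.518
vertex -1.26 0.272 -1.143
vertex -0.265 0.258 -0.619
endloop
endfacet
facet normal 0.876 0.243 -0.418
outer loop
vertex 0.043 0.403 -2.407
vertex 0.541 0.339 -1.4
vertex 0.48 -0.572 -2.057
endloop
endfacet
facet normal 0.680 0.151 0.717
outer loop
vertex 0.541 0.339 -1.4
vertex -0.265 0.258 -0.619
vertex 0.29 -0.662 -0.952
endloop
endfacet
facet normal -0.462 0.109 0.880
outer loop
vertex -0.265 0.258 -0.619
vertex -1.26 0.272 -1.143
vertex -0.823 -0.703 -0.793
endloop
endfacet
facet normal -0.973 0.175 -0.153
outer loop
vertex -1.26 0.272 -1.143
vertex -1.07 0.362 -2.248
vertex -1.321 -0.639 -1.8
endloop
endfacet
facet normal -0.146 0.258 -0.955
outer loop
vertex -1.07 0.362 -2.248
vertex 0.043 0.403 -2.407
vertex -0.515 -0.558 -2.581
endloop
endfacet
facet normal 0.619 -0.784 0.043
outer loop
vertex -0.362 -1.216 -1.682
vertex 0.48 -0.572 -2.057
vertex 0.29 -0.662 -0.952
endloop
endfacet
facet normal 0.108 -0.836 0.538
outer loop
vertex -0.362 -1.216 -1.682
vertex 0.29 -0.662 -0.952
vertex -0.823 -0.703 -0.793
endloop
endfacet
facet normal -0.523 -0.827 0.206
outer loop
vertex -0.362 -1.216 -1.682
vertex -0.823 -0.703 -0.793
vertex -1.321 -0.639 -1.8
endloop
endfacet
facet normal -0.402 -0.770 -0.495
outer loop
vertex -0.362 -1.216 -1.682
vertex -1.321 -0.639 -1.8
vertex -0.515 -0.558 -2.581
endloop
endfacet
facet normal 0.303 -0.744 -0.596
outer loop
vertex -0.362 -1.216 -1.682
vertex -0.515 -0.558 -2.581
vertex 0.48 -0.572 -2.057
endloop
endfacet
facet normal 0.973 -0.175 0.153
outer loop
vertex 0.29 -0.662 -0.952
vertex 0.48 -0.572 -2.057
vertex 0.541 0.339 -1.4
endloop
endfacet
facet normal 0.146 -0.258 0.955
outer loop
vertex -0.823 -0.703 -0.793
vertex 0.29 -0.662 -0.952
vertex -0.265 0.258 -0.619
endloop
endfacet
facet normal -0.876 -0.243 0.418
outer loop
vertex -1.321 -0.639 -1.8
vertex -0.823 -0.703 -0.793
vertex -1.26 0.272 -1.143
endloop
endfacet
facet normal -0.680 -0.151 -0.717
outer loop
vertex -0.515 -0.558 -2.581
vertex -1.321 -0.639 -1.8
vertex -1.07 0.362 -2.248
endloop
endfacet
facet normal 0.462 -0.109 -0.880
outer loop
vertex 0.48 -0.572 -2.057
vertex -0.515 -0.558 -2.581
vertex 0.043 0.403 -2.407
endloop
endfacet
facet normal 0.443 -0.432 -0.786
outer loop
vertex -1.704 3.664 -0.456
vertex -2.562 3.529 -0.865
vertex -2.072 4.337 -1.033
endloop
endfacet
facet normal 0.417 0.712 0.565
outer loop
vertex -1.704 3.664 -0.456
vertex -2.072 4.337 -1.033
vertex -3.098 4.051 0.085
endloop
endfacet
facet normal 0.443 -0.432 -0.786
outer loop
vertex -2.072 4.337 -1.033
vertex -2.562 3.529 -0.865
vertex -2.929 4.202 -1.442
endloop
endfacet
facet normal -0.190 0.979 0.076
outer loop
vertex -2.072 4.337 -1.033
vertex -2.929 4.202 -1.442
vertex -3.098 4.051 0.085
endloop
endfacet
facet normal 0.444 -0.431 -0.785
outer loop
vertex -2.929 4.202 -1.442
vertex -2.562 3.529 -0.865
vertex -3.419 3.394 -1.275
endloop
endfacet
facet normal -0.858 0.511 -0.044
outer loop
vertex -2.929 4.202 -1.442
vertex -3.419 3.394 -1.275
vertex -3.098 4.051 0.085
endloop
endfacet
facet normal 0.444 -0.431 -0.785
outer loop
vertex -3.419 3.394 -1.275
vertex -2.562 3.529 -0.865
vertex -3.052 2.721 -0.698
endloop
endfacet
facet normal -0.919 -0.223 0.325
outer loop
vertex -3.419 3.394 -1.275
vertex -3.052 2.721 -0.698
vertex -3.098 4.051 0.085
endloop
endfacet
facet normal 0.443 -0.431 -0.786
outer loop
vertex -3.052 2.721 -0.698
vertex -2.562 3.529 -0.865
vertex -2.194 2.856 -0.288
endloop
endfacet
facet normal -0.312 -0.490 0.814
outer loop
vertex -3.052 2.721 -0.698
vertex -2.194 2.856 -0.288
vertex -3.098 4.051 0.085
endloop
endfacet
facet normal 0.443 -0.432 -0.786
outer loop
vertex -2.194 2.856 -0.288
vertex -2.562 3.529 -0.865
vertex -1.704 3.664 -0.456
endloop
endfacet
facet normal 0.356 -0.022 0.934
outer loop
vertex -2.194 2.856 -0.288
vertex -1.704 3.664 -0.456
vertex -3.098 4.051 0.085
endloop
endfacet
facet normal -0.625 -0.480 0.616
outer loop
vertex 1.866 -2.406 2.197
vertex 1.263 -1.265 2.474
vertex 1.157 -2.574 1.346
endloop
endfacet
facet normal 0.457 -0.864 -0.210
outer loop
vertex 2.457 -1.575 0.066
vertex 1.866 -2.406 2.197
vertex 1.157 -2.574 1.346
endloop
endfacet
facet normal -0.625 -0.480 0.616
outer loop
vertex 1.157 -2.574 1.346
vertex 1.263 -1.265 2.474
vertex 0.554 -1.433 1.623
endloop
endfacet
facet normal -0.633 -0.150 -0.760
outer loop
vertex 0.554 -1.433 1.623
vertex 2.457 -1.575 0.066
vertex 1.157 -2.574 1.346
endloop
endfacet
facet normal 0.633 0.150 0.760
outer loop
vertex 1.866 -2.406 2.197
vertex 2.563 -0.266 1.194
vertex 1.263 -1.265 2.474
endloop
endfacet
facet normal 0.457 -0.864 -0.210
outer loop
vertex 3.166 -1.407 0.917
vertex 1.866 -2.406 2.197
vertex 2.457 -1.575 0.066
endloop
endfacet
facet normal 0.633 0.150 0.760
outer loop
vertex 3.166 -1.407 0.917
vertex 2.563 -0.266 1.194
vertex 1.866 -2.406 2.197
endloop
endfacet
facet normal -0.457 0.864 0.210
outer loop
vertex 1.263 -1.265 2.474
vertex 2.563 -0.266 1.194
vertex 0.554 -1.433 1.623
endloop
endfacet
facet normal -0.633 -0.150 -0.760
outer loop
vertex 1.854 -0.434 0.343
vertex 2.457 -1.575 0.066
vertex 0.554 -1.433 1.623
endloop
endfacet
facet normal -0.457 0.864 0.210
outer loop
vertex 0.554 -1.433 1.623
vertex 2.563 -0.266 1.194
vertex 1.854 -0.434 0.343
endloop
endfacet
facet normal 0.625 0.480 -0.616
outer loop
vertex 1.854 -0.434 0.343
vertex 3.166 -1.407 0.917
vertex 2.457 -1.575 0.066
endloop
endfacet
facet normal 0.625 0.480 -0.616
outer loop
vertex 2.563 -0.266 1.194
vertex 3.166 -1.407 0.917
vertex 1.854 -0.434 0.343
endloop
endfacet

endsolid


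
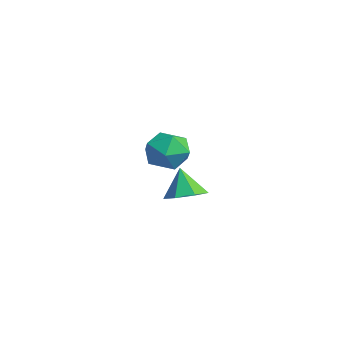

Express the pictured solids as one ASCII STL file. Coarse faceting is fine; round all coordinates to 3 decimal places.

solid 
facet normal 0.356 0.054 -0.933
outer loop
vertex 2.996 -0.709 0.996
vertex 2.112 -0.77 0.655
vertex 2.604 0.008 0.888
endloop
endfacet
facet normal 0.516 0.396 0.760
outer loop
vertex 2.996 -0.709 0.996
vertex 2.604 0.008 0.888
vertex 1.588 -0.85 2.025
endloop
endfacet
facet normal 0.357 0.054 -0.933
outer loop
vertex 2.604 0.008 0.888
vertex 2.112 -0.77 0.655
vertex 1.842 0.139 0.604
endloop
endfacet
facet normal -0.068 0.825 0.562
outer loop
vertex 2.604 0.008 0.888
vertex 1.842 0.139 0.604
vertex 1.588 -0.85 2.025
endloop
endfacet
facet normal 0.357 0.054 -0.932
outer loop
vertex 1.842 0.139 0.604
vertex 2.112 -0.77 0.655
vertex 1.283 -0.414 0.358
endloop
endfacet
facet normal -0.734 0.612 0.294
outer loop
vertex 1.842 0.139 0.604
vertex 1.283 -0.414 0.358
vertex 1.588 -0.85 2.025
endloop
endfacet
facet normal 0.357 0.054 -0.932
outer loop
vertex 1.283 -0.414 0.358
vertex 2.112 -0.77 0.655
vertex 1.348 -1.236 0.335
endloop
endfacet
facet normal -0.984 -0.082 0.159
outer loop
vertex 1.283 -0.414 0.358
vertex 1.348 -1.236 0.335
vertex 1.588 -0.85 2.025
endloop
endfacet
facet normal 0.357 0.055 -0.932
outer loop
vertex 1.348 -1.236 0.335
vertex 2.112 -0.77 0.655
vertex 1.989 -1.706 0.553
endloop
endfacet
facet normal -0.627 -0.736 0.257
outer loop
vertex 1.348 -1.236 0.335
vertex 1.989 -1.706 0.553
vertex 1.588 -0.85 2.025
endloop
endfacet
facet normal 0.356 0.055 -0.933
outer loop
vertex 1.989 -1.706 0.553
vertex 2.112 -0.77 0.655
vertex 2.723 -1.472 0.847
endloop
endfacet
facet normal 0.066 -0.855 0.515
outer loop
vertex 1.989 -1.706 0.553
vertex 2.723 -1.472 0.847
vertex 1.588 -0.85 2.025
endloop
endfacet
facet normal 0.356 0.055 -0.933
outer loop
vertex 2.723 -1.472 0.847
vertex 2.112 -0.77 0.655
vertex 2.996 -0.709 0.996
endloop
endfacet
facet normal 0.575 -0.350 0.739
outer loop
vertex 2.723 -1.472 0.847
vertex 2.996 -0.709 0.996
vertex 1.588 -0.85 2.025
endloop
endfacet
facet normal -0.718 0.489 0.496
outer loop
vertex -4.028 0.711 1.126
vertex -3.706 0.173 2.123
vertex -3.214 1.2 1.823
endloop
endfacet
facet normal -0.480 0.876 -0.054
outer loop
vertex -4.028 0.711 1.126
vertex -3.214 1.2 1.823
vertex -3.069 1.207 0.654
endloop
endfacet
facet normal -0.576 0.494 -0.651
outer loop
vertex -4.028 0.711 1.126
vertex -3.069 1.207 0.654
vertex -3.471 0.183 0.232
endloop
endfacet
facet normal -0.874 -0.128 -0.469
outer loop
vertex -4.028 0.711 1.126
vertex -3.471 0.183 0.232
vertex -3.865 -0.455 1.14
endloop
endfacet
facet normal -0.962 -0.132 0.240
outer loop
vertex -4.028 0.711 1.126
vertex -3.865 -0.455 1.14
vertex -3.706 0.173 2.123
endloop
endfacet
facet normal 0.222 0.975 0.033
outer loop
vertex -3.069 1.207 0.654
vertex -3.214 1.2 1.823
vertex -2.155 0.975 1.36
endloop
endfacet
facet normal -0.165 0.349 0.923
outer loop
vertex -3.214 1.2 1.823
vertex -3.706 0.173 2.123
vertex -2.549 0.337 2.268
endloop
endfacet
facet normal -0.559 -0.655 0.509
outer loop
vertex -3.706 0.173 2.123
vertex -3.865 -0.455 1.14
vertex -2.951 -0.687 1.846
endloop
endfacet
facet normal -0.416 -0.649 -0.637
outer loop
vertex -3.865 -0.455 1.14
vertex -3.471 0.183 0.232
vertex -2.806 -0.68 0.677
endloop
endfacet
facet normal 0.066 0.358 -0.931
outer loop
vertex -3.471 0.183 0.232
vertex -3.069 1.207 0.654
vertex -2.314 0.347 0.377
endloop
endfacet
facet normal 0.874 0.128 0.469
outer loop
vertex -1.992 -0.191 1.374
vertex -2.155 0.975 1.36
vertex -2.549 0.337 2.268
endloop
endfacet
facet normal 0.576 -0.494 0.651
outer loop
vertex -1.992 -0.191 1.374
vertex -2.549 0.337 2.268
vertex -2.951 -0.687 1.846
endloop
endfacet
facet normal 0.480 -0.876 0.054
outer loop
vertex -1.992 -0.191 1.374
vertex -2.951 -0.687 1.846
vertex -2.806 -0.68 0.677
endloop
endfacet
facet normal 0.718 -0.489 -0.496
outer loop
vertex -1.992 -0.191 1.374
vertex -2.806 -0.68 0.677
vertex -2.314 0.347 0.377
endloop
endfacet
facet normal 0.962 0.132 -0.240
outer loop
vertex -1.992 -0.191 1.374
vertex -2.314 0.347 0.377
vertex -2.155 0.975 1.36
endloop
endfacet
facet normal 0.416 0.649 0.637
outer loop
vertex -2.549 0.337 2.268
vertex -2.155 0.975 1.36
vertex -3.214 1.2 1.823
endloop
endfacet
facet normal -0.066 -0.358 0.931
outer loop
vertex -2.951 -0.687 1.846
vertex -2.549 0.337 2.268
vertex -3.706 0.173 2.123
endloop
endfacet
facet normal -0.222 -0.975 -0.033
outer loop
vertex -2.806 -0.68 0.677
vertex -2.951 -0.687 1.846
vertex -3.865 -0.455 1.14
endloop
endfacet
facet normal 0.165 -0.349 -0.923
outer loop
vertex -2.314 0.347 0.377
vertex -2.806 -0.68 0.677
vertex -3.471 0.183 0.232
endloop
endfacet
facet normal 0.559 0.655 -0.509
outer loop
vertex -2.155 0.975 1.36
vertex -2.314 0.347 0.377
vertex -3.069 1.207 0.654
endloop
endfacet

endsolid


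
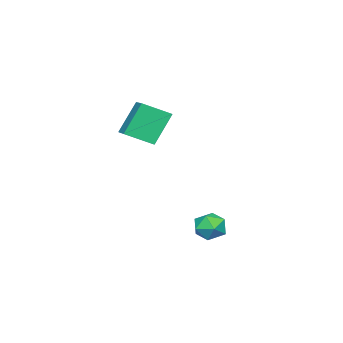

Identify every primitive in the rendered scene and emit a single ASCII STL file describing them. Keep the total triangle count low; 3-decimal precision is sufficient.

solid 
facet normal -0.466 0.200 0.862
outer loop
vertex -4.62 -3.274 4.767
vertex -3.489 -2.269 5.146
vertex -5.396 -2.145 4.086
endloop
endfacet
facet normal -0.725 -0.645 -0.243
outer loop
vertex -4.491 -2.531 2.414
vertex -4.62 -3.274 4.767
vertex -5.396 -2.145 4.086
endloop
endfacet
facet normal -0.466 0.199 0.862
outer loop
vertex -5.396 -2.145 4.086
vertex -3.489 -2.269 5.146
vertex -4.265 -1.139 4.465
endloop
endfacet
facet normal -0.507 0.738 -0.445
outer loop
vertex -4.265 -1.139 4.465
vertex -4.491 -2.531 2.414
vertex -5.396 -2.145 4.086
endloop
endfacet
facet normal 0.507 -0.738 0.445
outer loop
vertex -4.62 -3.274 4.767
vertex -2.584 -2.655 3.474
vertex -3.489 -2.269 5.146
endloop
endfacet
facet normal -0.725 -0.644 -0.243
outer loop
vertex -3.715 -3.661 3.095
vertex -4.62 -3.274 4.767
vertex -4.491 -2.531 2.414
endloop
endfacet
facet normal 0.507 -0.738 0.445
outer loop
vertex -3.715 -3.661 3.095
vertex -2.584 -2.655 3.474
vertex -4.62 -3.274 4.767
endloop
endfacet
facet normal 0.725 0.644 0.244
outer loop
vertex -3.489 -2.269 5.146
vertex -2.584 -2.655 3.474
vertex -4.265 -1.139 4.465
endloop
endfacet
facet normal -0.507 0.738 -0.445
outer loop
vertex -3.36 -1.526 2.793
vertex -4.491 -2.531 2.414
vertex -4.265 -1.139 4.465
endloop
endfacet
facet normal 0.725 0.645 0.243
outer loop
vertex -4.265 -1.139 4.465
vertex -2.584 -2.655 3.474
vertex -3.36 -1.526 2.793
endloop
endfacet
facet normal 0.466 -0.199 -0.862
outer loop
vertex -3.36 -1.526 2.793
vertex -3.715 -3.661 3.095
vertex -4.491 -2.531 2.414
endloop
endfacet
facet normal 0.466 -0.199 -0.862
outer loop
vertex -2.584 -2.655 3.474
vertex -3.715 -3.661 3.095
vertex -3.36 -1.526 2.793
endloop
endfacet
facet normal -0.750 0.375 0.545
outer loop
vertex -3.943 1.746 -1.658
vertex -3.69 1.272 -0.983
vertex -3.374 2.066 -1.095
endloop
endfacet
facet normal -0.530 0.846 0.055
outer loop
vertex -3.943 1.746 -1.658
vertex -3.374 2.066 -1.095
vertex -3.261 2.192 -1.94
endloop
endfacet
facet normal -0.599 0.544 -0.588
outer loop
vertex -3.943 1.746 -1.658
vertex -3.261 2.192 -1.94
vertex -3.508 1.475 -2.351
endloop
endfacet
facet normal -0.861 -0.114 -0.496
outer loop
vertex -3.943 1.746 -1.658
vertex -3.508 1.475 -2.351
vertex -3.773 0.907 -1.76
endloop
endfacet
facet normal -0.954 -0.218 0.204
outer loop
vertex -3.943 1.746 -1.658
vertex -3.773 0.907 -1.76
vertex -3.69 1.272 -0.983
endloop
endfacet
facet normal 0.163 0.972 0.167
outer loop
vertex -3.261 2.192 -1.94
vertex -3.374 2.066 -1.095
vertex -2.587 1.993 -1.44
endloop
endfacet
facet normal -0.192 0.212 0.958
outer loop
vertex -3.374 2.066 -1.095
vertex -3.69 1.272 -0.983
vertex -2.852 1.425 -0.849
endloop
endfacet
facet normal -0.523 -0.748 0.407
outer loop
vertex -3.69 1.272 -0.983
vertex -3.773 0.907 -1.76
vertex -3.099 0.708 -1.26
endloop
endfacet
facet normal -0.371 -0.581 -0.725
outer loop
vertex -3.773 0.907 -1.76
vertex -3.508 1.475 -2.351
vertex -2.986 0.834 -2.105
endloop
endfacet
facet normal 0.052 0.483 -0.874
outer loop
vertex -3.508 1.475 -2.351
vertex -3.261 2.192 -1.94
vertex -2.67 1.628 -2.217
endloop
endfacet
facet normal 0.861 0.114 0.496
outer loop
vertex -2.417 1.154 -1.542
vertex -2.587 1.993 -1.44
vertex -2.852 1.425 -0.849
endloop
endfacet
facet normal 0.599 -0.544 0.588
outer loop
vertex -2.417 1.154 -1.542
vertex -2.852 1.425 -0.849
vertex -3.099 0.708 -1.26
endloop
endfacet
facet normal 0.530 -0.846 -0.055
outer loop
vertex -2.417 1.154 -1.542
vertex -3.099 0.708 -1.26
vertex -2.986 0.834 -2.105
endloop
endfacet
facet normal 0.750 -0.375 -0.545
outer loop
vertex -2.417 1.154 -1.542
vertex -2.986 0.834 -2.105
vertex -2.67 1.628 -2.217
endloop
endfacet
facet normal 0.954 0.218 -0.204
outer loop
vertex -2.417 1.154 -1.542
vertex -2.67 1.628 -2.217
vertex -2.587 1.993 -1.44
endloop
endfacet
facet normal 0.371 0.581 0.725
outer loop
vertex -2.852 1.425 -0.849
vertex -2.587 1.993 -1.44
vertex -3.374 2.066 -1.095
endloop
endfacet
facet normal -0.052 -0.483 0.874
outer loop
vertex -3.099 0.708 -1.26
vertex -2.852 1.425 -0.849
vertex -3.69 1.272 -0.983
endloop
endfacet
facet normal -0.163 -0.972 -0.167
outer loop
vertex -2.986 0.834 -2.105
vertex -3.099 0.708 -1.26
vertex -3.773 0.907 -1.76
endloop
endfacet
facet normal 0.192 -0.212 -0.958
outer loop
vertex -2.67 1.628 -2.217
vertex -2.986 0.834 -2.105
vertex -3.508 1.475 -2.351
endloop
endfacet
facet normal 0.523 0.748 -0.407
outer loop
vertex -2.587 1.993 -1.44
vertex -2.67 1.628 -2.217
vertex -3.261 2.192 -1.94
endloop
endfacet

endsolid


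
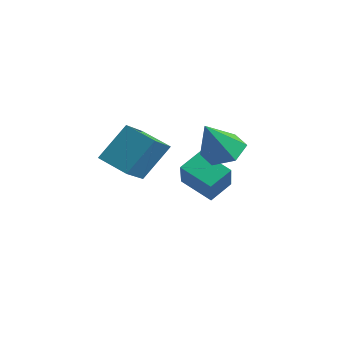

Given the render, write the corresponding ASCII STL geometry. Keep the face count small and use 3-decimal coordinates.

solid 
facet normal -0.092 0.558 -0.825
outer loop
vertex 2.38 2.799 1.751
vertex 1.68 2.197 1.422
vertex 1.441 2.972 1.973
endloop
endfacet
facet normal 0.286 0.522 0.804
outer loop
vertex 2.38 2.799 1.751
vertex 1.441 2.972 1.973
vertex 1.86 1.103 3.038
endloop
endfacet
facet normal -0.091 0.558 -0.825
outer loop
vertex 1.441 2.972 1.973
vertex 1.68 2.197 1.422
vertex 0.741 2.37 1.643
endloop
endfacet
facet normal -0.601 0.290 0.745
outer loop
vertex 1.441 2.972 1.973
vertex 0.741 2.37 1.643
vertex 1.86 1.103 3.038
endloop
endfacet
facet normal -0.091 0.558 -0.825
outer loop
vertex 0.741 2.37 1.643
vertex 1.68 2.197 1.422
vertex 0.98 1.595 1.092
endloop
endfacet
facet normal -0.850 -0.454 0.269
outer loop
vertex 0.741 2.37 1.643
vertex 0.98 1.595 1.092
vertex 1.86 1.103 3.038
endloop
endfacet
facet normal -0.091 0.558 -0.825
outer loop
vertex 0.98 1.595 1.092
vertex 1.68 2.197 1.422
vertex 1.919 1.422 0.871
endloop
endfacet
facet normal -0.213 -0.966 -0.148
outer loop
vertex 0.98 1.595 1.092
vertex 1.919 1.422 0.871
vertex 1.86 1.103 3.038
endloop
endfacet
facet normal -0.091 0.558 -0.825
outer loop
vertex 1.919 1.422 0.871
vertex 1.68 2.197 1.422
vertex 2.619 2.024 1.201
endloop
endfacet
facet normal 0.673 -0.734 -0.090
outer loop
vertex 1.919 1.422 0.871
vertex 2.619 2.024 1.201
vertex 1.86 1.103 3.038
endloop
endfacet
facet normal -0.092 0.557 -0.825
outer loop
vertex 2.619 2.024 1.201
vertex 1.68 2.197 1.422
vertex 2.38 2.799 1.751
endloop
endfacet
facet normal 0.922 0.010 0.386
outer loop
vertex 2.619 2.024 1.201
vertex 2.38 2.799 1.751
vertex 1.86 1.103 3.038
endloop
endfacet
facet normal -0.516 0.434 -0.739
outer loop
vertex -1.254 2.409 -1.381
vertex -1.267 3.457 -0.756
vertex 0.134 2.851 -2.091
endloop
endfacet
facet normal 0.011 -0.859 -0.512
outer loop
vertex 1.047 2.083 -0.784
vertex -1.254 2.409 -1.381
vertex 0.134 2.851 -2.091
endloop
endfacet
facet normal -0.516 0.434 -0.739
outer loop
vertex 0.134 2.851 -2.091
vertex -1.267 3.457 -0.756
vertex 0.12 3.899 -1.466
endloop
endfacet
facet normal 0.857 0.273 -0.438
outer loop
vertex 0.12 3.899 -1.466
vertex 1.047 2.083 -0.784
vertex 0.134 2.851 -2.091
endloop
endfacet
facet normal -0.857 -0.272 0.438
outer loop
vertex -1.254 2.409 -1.381
vertex -0.354 2.689 0.551
vertex -1.267 3.457 -0.756
endloop
endfacet
facet normal 0.011 -0.859 -0.512
outer loop
vertex -0.34 1.641 -0.074
vertex -1.254 2.409 -1.381
vertex 1.047 2.083 -0.784
endloop
endfacet
facet normal -0.856 -0.273 0.438
outer loop
vertex -0.34 1.641 -0.074
vertex -0.354 2.689 0.551
vertex -1.254 2.409 -1.381
endloop
endfacet
facet normal -0.011 0.859 0.512
outer loop
vertex -1.267 3.457 -0.756
vertex -0.354 2.689 0.551
vertex 0.12 3.899 -1.466
endloop
endfacet
facet normal 0.856 0.272 -0.439
outer loop
vertex 1.034 3.131 -0.159
vertex 1.047 2.083 -0.784
vertex 0.12 3.899 -1.466
endloop
endfacet
facet normal -0.011 0.859 0.512
outer loop
vertex 0.12 3.899 -1.466
vertex -0.354 2.689 0.551
vertex 1.034 3.131 -0.159
endloop
endfacet
facet normal 0.516 -0.434 0.738
outer loop
vertex 1.034 3.131 -0.159
vertex -0.34 1.641 -0.074
vertex 1.047 2.083 -0.784
endloop
endfacet
facet normal 0.516 -0.434 0.739
outer loop
vertex -0.354 2.689 0.551
vertex -0.34 1.641 -0.074
vertex 1.034 3.131 -0.159
endloop
endfacet
facet normal -0.902 -0.259 0.346
outer loop
vertex 0.301 -1.467 3.219
vertex -0.398 -0.178 2.359
vertex 0.05 -2.617 1.703
endloop
endfacet
facet normal 0.412 -0.758 0.507
outer loop
vertex 1.358 -2.242 1.201
vertex 0.301 -1.467 3.219
vertex 0.05 -2.617 1.703
endloop
endfacet
facet normal -0.902 -0.259 0.345
outer loop
vertex 0.05 -2.617 1.703
vertex -0.398 -0.178 2.359
vertex -0.649 -1.328 0.842
endloop
endfacet
facet normal -0.131 -0.599 -0.790
outer loop
vertex -0.649 -1.328 0.842
vertex 1.358 -2.242 1.201
vertex 0.05 -2.617 1.703
endloop
endfacet
facet normal 0.132 0.599 0.790
outer loop
vertex 0.301 -1.467 3.219
vertex 0.91 0.197 1.857
vertex -0.398 -0.178 2.359
endloop
endfacet
facet normal 0.411 -0.758 0.506
outer loop
vertex 1.609 -1.092 2.718
vertex 0.301 -1.467 3.219
vertex 1.358 -2.242 1.201
endloop
endfacet
facet normal 0.131 0.599 0.790
outer loop
vertex 1.609 -1.092 2.718
vertex 0.91 0.197 1.857
vertex 0.301 -1.467 3.219
endloop
endfacet
facet normal -0.412 0.758 -0.506
outer loop
vertex -0.398 -0.178 2.359
vertex 0.91 0.197 1.857
vertex -0.649 -1.328 0.842
endloop
endfacet
facet normal -0.131 -0.598 -0.790
outer loop
vertex 0.659 -0.953 0.341
vertex 1.358 -2.242 1.201
vertex -0.649 -1.328 0.842
endloop
endfacet
facet normal -0.411 0.758 -0.507
outer loop
vertex -0.649 -1.328 0.842
vertex 0.91 0.197 1.857
vertex 0.659 -0.953 0.341
endloop
endfacet
facet normal 0.902 0.259 -0.345
outer loop
vertex 0.659 -0.953 0.341
vertex 1.609 -1.092 2.718
vertex 1.358 -2.242 1.201
endloop
endfacet
facet normal 0.902 0.258 -0.345
outer loop
vertex 0.91 0.197 1.857
vertex 1.609 -1.092 2.718
vertex 0.659 -0.953 0.341
endloop
endfacet

endsolid


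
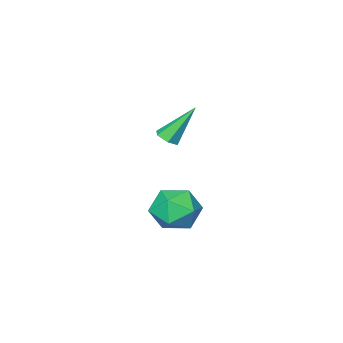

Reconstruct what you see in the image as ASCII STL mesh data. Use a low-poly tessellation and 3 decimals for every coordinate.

solid 
facet normal -0.410 0.890 -0.201
outer loop
vertex 2.043 3.495 1.051
vertex 1.228 3.277 1.747
vertex 2.134 3.775 2.104
endloop
endfacet
facet normal 0.301 0.915 -0.269
outer loop
vertex 2.043 3.495 1.051
vertex 2.134 3.775 2.104
vertex 2.988 3.339 1.578
endloop
endfacet
facet normal 0.493 0.430 -0.756
outer loop
vertex 2.043 3.495 1.051
vertex 2.988 3.339 1.578
vertex 2.61 2.573 0.896
endloop
endfacet
facet normal -0.098 0.106 -0.990
outer loop
vertex 2.043 3.495 1.051
vertex 2.61 2.573 0.896
vertex 1.522 2.534 1.0
endloop
endfacet
facet normal -0.656 0.390 -0.646
outer loop
vertex 2.043 3.495 1.051
vertex 1.522 2.534 1.0
vertex 1.228 3.277 1.747
endloop
endfacet
facet normal 0.589 0.726 0.355
outer loop
vertex 2.988 3.339 1.578
vertex 2.134 3.775 2.104
vertex 2.758 3.026 2.6
endloop
endfacet
facet normal -0.560 0.685 0.466
outer loop
vertex 2.134 3.775 2.104
vertex 1.228 3.277 1.747
vertex 1.67 2.987 2.704
endloop
endfacet
facet normal -0.959 -0.124 -0.254
outer loop
vertex 1.228 3.277 1.747
vertex 1.522 2.534 1.0
vertex 1.292 2.221 2.022
endloop
endfacet
facet normal -0.057 -0.584 -0.810
outer loop
vertex 1.522 2.534 1.0
vertex 2.61 2.573 0.896
vertex 2.146 1.785 1.496
endloop
endfacet
facet normal 0.899 -0.058 -0.433
outer loop
vertex 2.61 2.573 0.896
vertex 2.988 3.339 1.578
vertex 3.052 2.283 1.853
endloop
endfacet
facet normal 0.098 -0.106 0.990
outer loop
vertex 2.237 2.065 2.549
vertex 2.758 3.026 2.6
vertex 1.67 2.987 2.704
endloop
endfacet
facet normal -0.493 -0.430 0.756
outer loop
vertex 2.237 2.065 2.549
vertex 1.67 2.987 2.704
vertex 1.292 2.221 2.022
endloop
endfacet
facet normal -0.301 -0.915 0.269
outer loop
vertex 2.237 2.065 2.549
vertex 1.292 2.221 2.022
vertex 2.146 1.785 1.496
endloop
endfacet
facet normal 0.410 -0.890 0.201
outer loop
vertex 2.237 2.065 2.549
vertex 2.146 1.785 1.496
vertex 3.052 2.283 1.853
endloop
endfacet
facet normal 0.656 -0.390 0.646
outer loop
vertex 2.237 2.065 2.549
vertex 3.052 2.283 1.853
vertex 2.758 3.026 2.6
endloop
endfacet
facet normal 0.057 0.584 0.810
outer loop
vertex 1.67 2.987 2.704
vertex 2.758 3.026 2.6
vertex 2.134 3.775 2.104
endloop
endfacet
facet normal -0.899 0.058 0.433
outer loop
vertex 1.292 2.221 2.022
vertex 1.67 2.987 2.704
vertex 1.228 3.277 1.747
endloop
endfacet
facet normal -0.589 -0.726 -0.355
outer loop
vertex 2.146 1.785 1.496
vertex 1.292 2.221 2.022
vertex 1.522 2.534 1.0
endloop
endfacet
facet normal 0.560 -0.685 -0.466
outer loop
vertex 3.052 2.283 1.853
vertex 2.146 1.785 1.496
vertex 2.61 2.573 0.896
endloop
endfacet
facet normal 0.959 0.124 0.254
outer loop
vertex 2.758 3.026 2.6
vertex 3.052 2.283 1.853
vertex 2.988 3.339 1.578
endloop
endfacet
facet normal 0.483 -0.315 -0.817
outer loop
vertex -1.362 -2.207 2.74
vertex -1.845 -2.167 2.439
vertex -1.493 -1.72 2.475
endloop
endfacet
facet normal 0.706 0.476 0.525
outer loop
vertex -1.362 -2.207 2.74
vertex -1.493 -1.72 2.475
vertex -2.815 -1.533 4.081
endloop
endfacet
facet normal 0.484 -0.315 -0.816
outer loop
vertex -1.493 -1.72 2.475
vertex -1.845 -2.167 2.439
vertex -1.975 -1.68 2.174
endloop
endfacet
facet normal 0.102 0.994 -0.032
outer loop
vertex -1.493 -1.72 2.475
vertex -1.975 -1.68 2.174
vertex -2.815 -1.533 4.081
endloop
endfacet
facet normal 0.484 -0.315 -0.816
outer loop
vertex -1.975 -1.68 2.174
vertex -1.845 -2.167 2.439
vertex -2.327 -2.127 2.138
endloop
endfacet
facet normal -0.718 0.595 -0.362
outer loop
vertex -1.975 -1.68 2.174
vertex -2.327 -2.127 2.138
vertex -2.815 -1.533 4.081
endloop
endfacet
facet normal 0.484 -0.316 -0.816
outer loop
vertex -2.327 -2.127 2.138
vertex -1.845 -2.167 2.439
vertex -2.196 -2.614 2.404
endloop
endfacet
facet normal -0.936 -0.326 -0.135
outer loop
vertex -2.327 -2.127 2.138
vertex -2.196 -2.614 2.404
vertex -2.815 -1.533 4.081
endloop
endfacet
facet normal 0.484 -0.316 -0.816
outer loop
vertex -2.196 -2.614 2.404
vertex -1.845 -2.167 2.439
vertex -1.714 -2.654 2.705
endloop
endfacet
facet normal -0.333 -0.844 0.421
outer loop
vertex -2.196 -2.614 2.404
vertex -1.714 -2.654 2.705
vertex -2.815 -1.533 4.081
endloop
endfacet
facet normal 0.483 -0.316 -0.817
outer loop
vertex -1.714 -2.654 2.705
vertex -1.845 -2.167 2.439
vertex -1.362 -2.207 2.74
endloop
endfacet
facet normal 0.488 -0.443 0.752
outer loop
vertex -1.714 -2.654 2.705
vertex -1.362 -2.207 2.74
vertex -2.815 -1.533 4.081
endloop
endfacet

endsolid


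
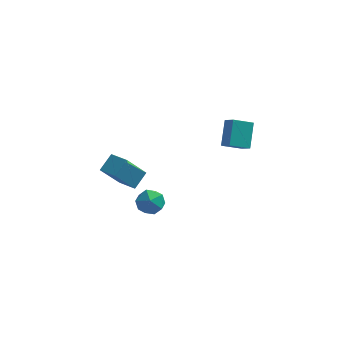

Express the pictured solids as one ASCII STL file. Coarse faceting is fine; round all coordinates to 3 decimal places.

solid 
facet normal 0.247 0.556 0.794
outer loop
vertex -1.639 4.811 -2.922
vertex -2.025 4.183 -2.362
vertex -1.131 4.112 -2.59
endloop
endfacet
facet normal 0.716 0.646 0.266
outer loop
vertex -1.639 4.811 -2.922
vertex -1.131 4.112 -2.59
vertex -1.039 4.373 -3.473
endloop
endfacet
facet normal 0.360 0.881 -0.308
outer loop
vertex -1.639 4.811 -2.922
vertex -1.039 4.373 -3.473
vertex -1.877 4.604 -3.791
endloop
endfacet
facet normal -0.330 0.935 -0.132
outer loop
vertex -1.639 4.811 -2.922
vertex -1.877 4.604 -3.791
vertex -2.486 4.486 -3.105
endloop
endfacet
facet normal -0.400 0.735 0.548
outer loop
vertex -1.639 4.811 -2.922
vertex -2.486 4.486 -3.105
vertex -2.025 4.183 -2.362
endloop
endfacet
facet normal 0.994 0.009 0.106
outer loop
vertex -1.039 4.373 -3.473
vertex -1.131 4.112 -2.59
vertex -1.054 3.474 -3.255
endloop
endfacet
facet normal 0.234 -0.138 0.962
outer loop
vertex -1.131 4.112 -2.59
vertex -2.025 4.183 -2.362
vertex -1.663 3.356 -2.569
endloop
endfacet
facet normal -0.811 0.150 0.565
outer loop
vertex -2.025 4.183 -2.362
vertex -2.486 4.486 -3.105
vertex -2.501 3.587 -2.887
endloop
endfacet
facet normal -0.697 0.475 -0.537
outer loop
vertex -2.486 4.486 -3.105
vertex -1.877 4.604 -3.791
vertex -2.409 3.848 -3.77
endloop
endfacet
facet normal 0.419 0.389 -0.821
outer loop
vertex -1.877 4.604 -3.791
vertex -1.039 4.373 -3.473
vertex -1.515 3.777 -3.998
endloop
endfacet
facet normal 0.330 -0.935 0.132
outer loop
vertex -1.901 3.149 -3.438
vertex -1.054 3.474 -3.255
vertex -1.663 3.356 -2.569
endloop
endfacet
facet normal -0.360 -0.881 0.308
outer loop
vertex -1.901 3.149 -3.438
vertex -1.663 3.356 -2.569
vertex -2.501 3.587 -2.887
endloop
endfacet
facet normal -0.716 -0.646 -0.266
outer loop
vertex -1.901 3.149 -3.438
vertex -2.501 3.587 -2.887
vertex -2.409 3.848 -3.77
endloop
endfacet
facet normal -0.247 -0.556 -0.794
outer loop
vertex -1.901 3.149 -3.438
vertex -2.409 3.848 -3.77
vertex -1.515 3.777 -3.998
endloop
endfacet
facet normal 0.400 -0.735 -0.548
outer loop
vertex -1.901 3.149 -3.438
vertex -1.515 3.777 -3.998
vertex -1.054 3.474 -3.255
endloop
endfacet
facet normal 0.697 -0.475 0.537
outer loop
vertex -1.663 3.356 -2.569
vertex -1.054 3.474 -3.255
vertex -1.131 4.112 -2.59
endloop
endfacet
facet normal -0.419 -0.389 0.821
outer loop
vertex -2.501 3.587 -2.887
vertex -1.663 3.356 -2.569
vertex -2.025 4.183 -2.362
endloop
endfacet
facet normal -0.994 -0.009 -0.106
outer loop
vertex -2.409 3.848 -3.77
vertex -2.501 3.587 -2.887
vertex -2.486 4.486 -3.105
endloop
endfacet
facet normal -0.234 0.138 -0.962
outer loop
vertex -1.515 3.777 -3.998
vertex -2.409 3.848 -3.77
vertex -1.877 4.604 -3.791
endloop
endfacet
facet normal 0.811 -0.150 -0.565
outer loop
vertex -1.054 3.474 -3.255
vertex -1.515 3.777 -3.998
vertex -1.039 4.373 -3.473
endloop
endfacet
facet normal -0.830 0.546 -0.111
outer loop
vertex -3.803 3.843 0.552
vertex -2.97 4.779 -1.071
vertex -4.253 3.014 -0.158
endloop
endfacet
facet normal -0.406 -0.457 0.791
outer loop
vertex -3.29 2.381 -0.029
vertex -3.803 3.843 0.552
vertex -4.253 3.014 -0.158
endloop
endfacet
facet normal -0.830 0.546 -0.111
outer loop
vertex -4.253 3.014 -0.158
vertex -2.97 4.779 -1.071
vertex -3.42 3.951 -1.78
endloop
endfacet
facet normal -0.381 -0.702 -0.601
outer loop
vertex -3.42 3.951 -1.78
vertex -3.29 2.381 -0.029
vertex -4.253 3.014 -0.158
endloop
endfacet
facet normal 0.381 0.703 0.601
outer loop
vertex -3.803 3.843 0.552
vertex -2.007 4.146 -0.942
vertex -2.97 4.779 -1.071
endloop
endfacet
facet normal -0.406 -0.457 0.791
outer loop
vertex -2.84 3.209 0.68
vertex -3.803 3.843 0.552
vertex -3.29 2.381 -0.029
endloop
endfacet
facet normal 0.382 0.702 0.601
outer loop
vertex -2.84 3.209 0.68
vertex -2.007 4.146 -0.942
vertex -3.803 3.843 0.552
endloop
endfacet
facet normal 0.406 0.457 -0.791
outer loop
vertex -2.97 4.779 -1.071
vertex -2.007 4.146 -0.942
vertex -3.42 3.951 -1.78
endloop
endfacet
facet normal -0.382 -0.702 -0.601
outer loop
vertex -2.457 3.317 -1.652
vertex -3.29 2.381 -0.029
vertex -3.42 3.951 -1.78
endloop
endfacet
facet normal 0.406 0.457 -0.791
outer loop
vertex -3.42 3.951 -1.78
vertex -2.007 4.146 -0.942
vertex -2.457 3.317 -1.652
endloop
endfacet
facet normal 0.830 -0.546 0.111
outer loop
vertex -2.457 3.317 -1.652
vertex -2.84 3.209 0.68
vertex -3.29 2.381 -0.029
endloop
endfacet
facet normal 0.830 -0.546 0.111
outer loop
vertex -2.007 4.146 -0.942
vertex -2.84 3.209 0.68
vertex -2.457 3.317 -1.652
endloop
endfacet
facet normal -0.808 -0.431 0.401
outer loop
vertex 2.741 2.982 4.731
vertex 2.235 3.499 4.267
vertex 2.727 1.899 3.539
endloop
endfacet
facet normal 0.589 -0.601 0.540
outer loop
vertex 3.705 2.421 3.053
vertex 2.741 2.982 4.731
vertex 2.727 1.899 3.539
endloop
endfacet
facet normal -0.809 -0.431 0.401
outer loop
vertex 2.727 1.899 3.539
vertex 2.235 3.499 4.267
vertex 2.221 2.417 3.075
endloop
endfacet
facet normal -0.009 -0.672 -0.740
outer loop
vertex 2.221 2.417 3.075
vertex 3.705 2.421 3.053
vertex 2.727 1.899 3.539
endloop
endfacet
facet normal 0.009 0.673 0.740
outer loop
vertex 2.741 2.982 4.731
vertex 3.213 4.021 3.781
vertex 2.235 3.499 4.267
endloop
endfacet
facet normal 0.589 -0.602 0.539
outer loop
vertex 3.719 3.503 4.245
vertex 2.741 2.982 4.731
vertex 3.705 2.421 3.053
endloop
endfacet
facet normal 0.010 0.672 0.740
outer loop
vertex 3.719 3.503 4.245
vertex 3.213 4.021 3.781
vertex 2.741 2.982 4.731
endloop
endfacet
facet normal -0.589 0.602 -0.539
outer loop
vertex 2.235 3.499 4.267
vertex 3.213 4.021 3.781
vertex 2.221 2.417 3.075
endloop
endfacet
facet normal -0.009 -0.673 -0.740
outer loop
vertex 3.199 2.938 2.589
vertex 3.705 2.421 3.053
vertex 2.221 2.417 3.075
endloop
endfacet
facet normal -0.589 0.602 -0.540
outer loop
vertex 2.221 2.417 3.075
vertex 3.213 4.021 3.781
vertex 3.199 2.938 2.589
endloop
endfacet
facet normal 0.808 0.431 -0.401
outer loop
vertex 3.199 2.938 2.589
vertex 3.719 3.503 4.245
vertex 3.705 2.421 3.053
endloop
endfacet
facet normal 0.809 0.431 -0.401
outer loop
vertex 3.213 4.021 3.781
vertex 3.719 3.503 4.245
vertex 3.199 2.938 2.589
endloop
endfacet

endsolid
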